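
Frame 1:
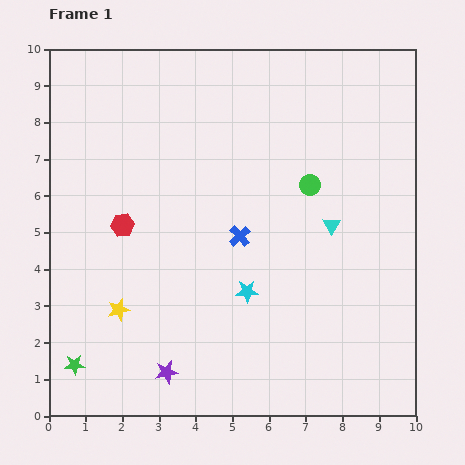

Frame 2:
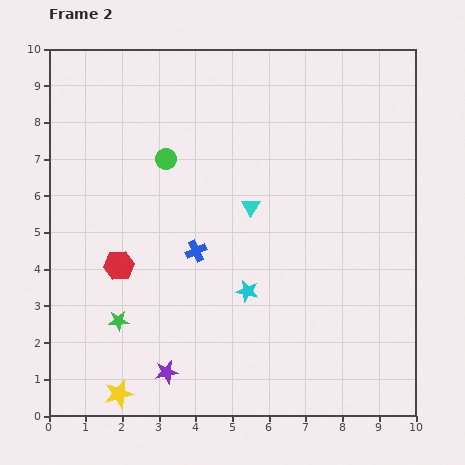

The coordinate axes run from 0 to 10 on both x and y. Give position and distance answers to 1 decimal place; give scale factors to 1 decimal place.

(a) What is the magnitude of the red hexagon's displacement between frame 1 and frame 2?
1.1

The red hexagon moved from (2.0, 5.2) to (1.9, 4.1), a distance of √(0.1² + 1.1²) ≈ 1.1.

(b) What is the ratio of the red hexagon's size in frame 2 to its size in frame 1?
1.3×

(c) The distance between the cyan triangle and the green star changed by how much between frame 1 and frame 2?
-3.2

Distance in frame 1: 8.0. Distance in frame 2: 4.8.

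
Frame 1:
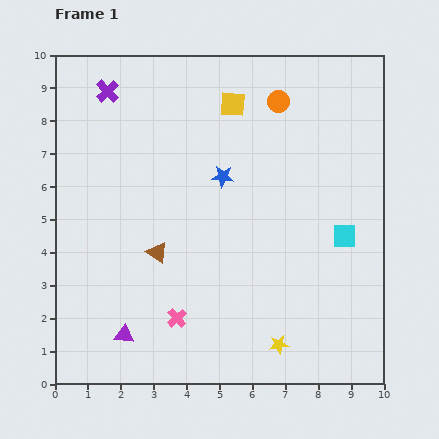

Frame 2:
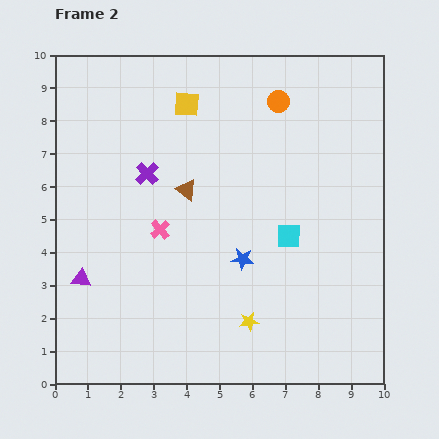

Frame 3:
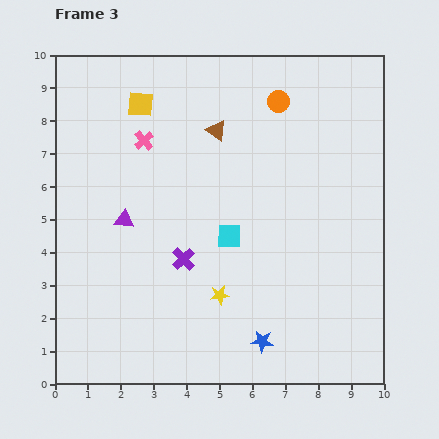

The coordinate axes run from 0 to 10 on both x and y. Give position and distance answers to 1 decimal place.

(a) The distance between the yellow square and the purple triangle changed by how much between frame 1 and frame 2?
-1.5

Distance in frame 1: 7.7. Distance in frame 2: 6.2.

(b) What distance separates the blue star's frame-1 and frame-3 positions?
5.1

The blue star moved from (5.1, 6.3) to (6.3, 1.3), a distance of √(1.2² + 5.0²) ≈ 5.1.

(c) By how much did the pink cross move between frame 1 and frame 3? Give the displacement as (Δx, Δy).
(-1.0, 5.4)

The pink cross was at (3.7, 2.0) in frame 1 and (2.7, 7.4) in frame 3.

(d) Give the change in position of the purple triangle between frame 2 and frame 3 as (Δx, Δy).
(1.3, 1.8)

The purple triangle was at (0.8, 3.2) in frame 2 and (2.1, 5.0) in frame 3.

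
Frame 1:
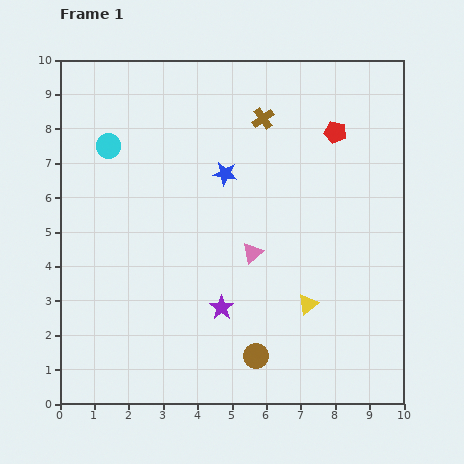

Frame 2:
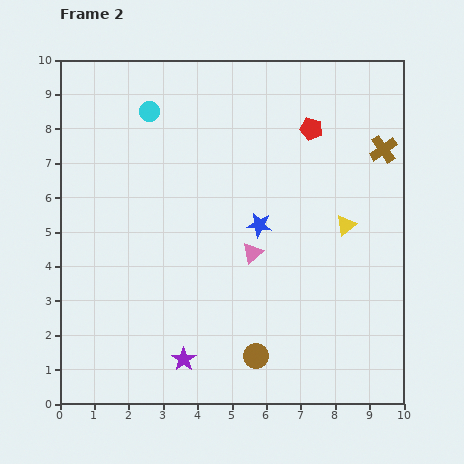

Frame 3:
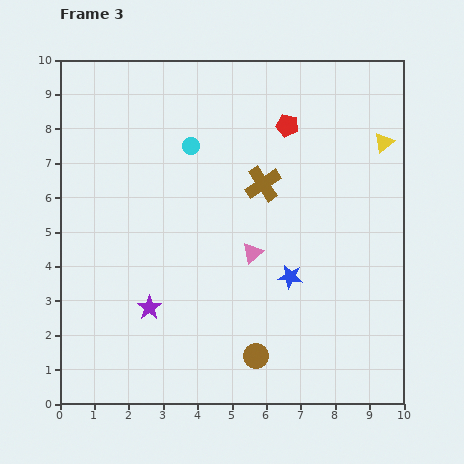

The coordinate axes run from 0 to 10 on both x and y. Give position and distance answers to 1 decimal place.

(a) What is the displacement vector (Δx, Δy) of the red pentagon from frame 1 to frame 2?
(-0.7, 0.1)

The red pentagon was at (8.0, 7.9) in frame 1 and (7.3, 8.0) in frame 2.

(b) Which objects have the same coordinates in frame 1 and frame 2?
the brown circle, the pink triangle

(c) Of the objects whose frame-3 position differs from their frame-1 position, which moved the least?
the red pentagon

(moved 1.4)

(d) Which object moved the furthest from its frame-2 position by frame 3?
the brown cross

(moved 3.6; next 2.6)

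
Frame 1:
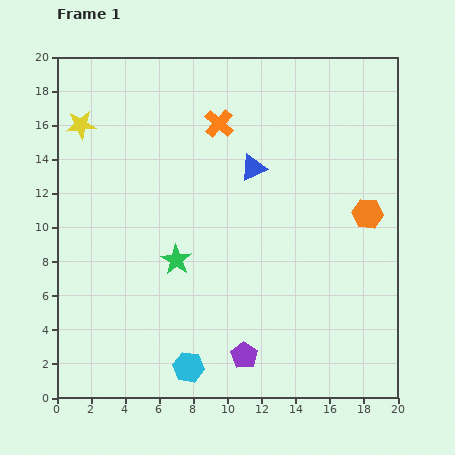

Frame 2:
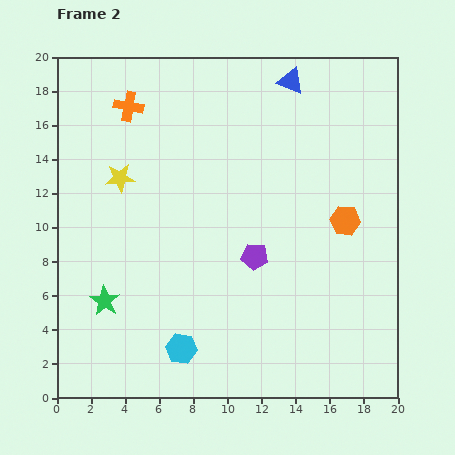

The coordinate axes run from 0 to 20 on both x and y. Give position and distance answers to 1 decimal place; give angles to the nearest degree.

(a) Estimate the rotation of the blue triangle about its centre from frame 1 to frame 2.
46° clockwise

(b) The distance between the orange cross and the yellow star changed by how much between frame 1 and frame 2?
-3.9

Distance in frame 1: 8.1. Distance in frame 2: 4.2.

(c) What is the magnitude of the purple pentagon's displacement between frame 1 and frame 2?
5.8

The purple pentagon moved from (11.0, 2.5) to (11.6, 8.3), a distance of √(0.6² + 5.8²) ≈ 5.8.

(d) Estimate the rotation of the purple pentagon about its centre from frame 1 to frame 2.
27° counter-clockwise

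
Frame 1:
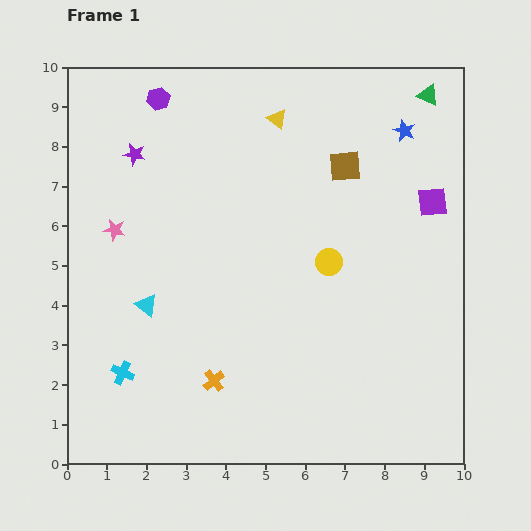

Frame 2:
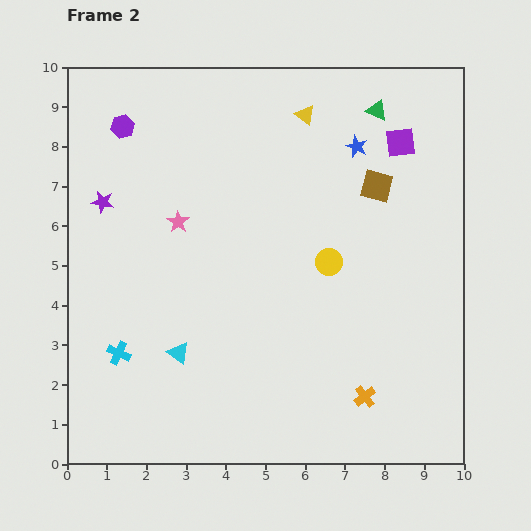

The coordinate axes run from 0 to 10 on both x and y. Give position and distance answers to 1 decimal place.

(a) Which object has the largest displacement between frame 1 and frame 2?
the orange cross

(moved 3.8; next 1.7)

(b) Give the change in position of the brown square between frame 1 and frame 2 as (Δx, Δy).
(0.8, -0.5)

The brown square was at (7.0, 7.5) in frame 1 and (7.8, 7.0) in frame 2.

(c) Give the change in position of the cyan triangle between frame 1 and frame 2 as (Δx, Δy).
(0.8, -1.2)

The cyan triangle was at (2.0, 4.0) in frame 1 and (2.8, 2.8) in frame 2.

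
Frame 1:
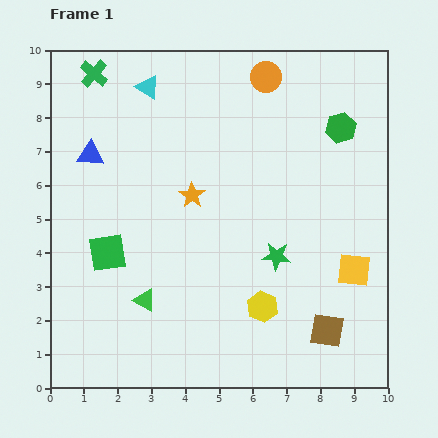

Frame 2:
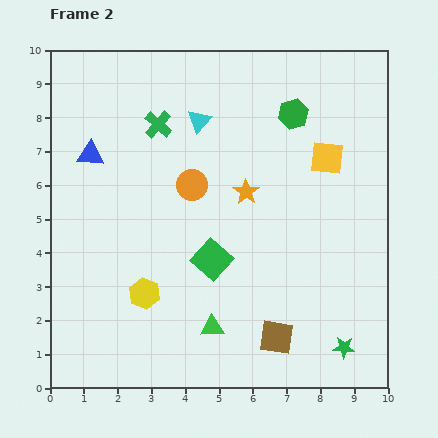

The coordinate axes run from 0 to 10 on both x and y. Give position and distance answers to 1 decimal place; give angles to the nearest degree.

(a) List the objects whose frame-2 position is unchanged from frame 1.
the blue triangle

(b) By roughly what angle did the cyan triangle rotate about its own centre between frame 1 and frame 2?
37° clockwise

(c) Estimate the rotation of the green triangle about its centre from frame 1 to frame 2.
33° counter-clockwise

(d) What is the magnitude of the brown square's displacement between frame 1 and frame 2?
1.5

The brown square moved from (8.2, 1.7) to (6.7, 1.5), a distance of √(1.5² + 0.2²) ≈ 1.5.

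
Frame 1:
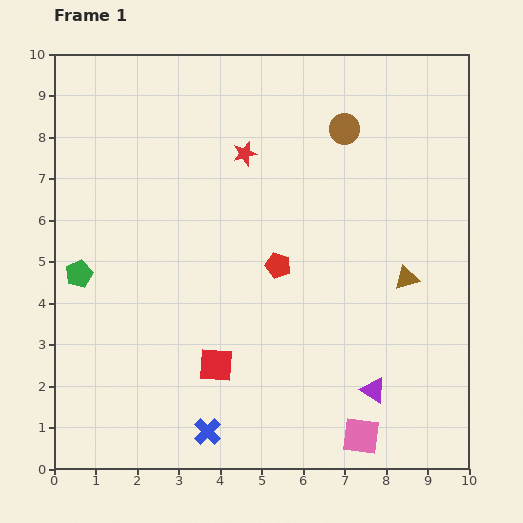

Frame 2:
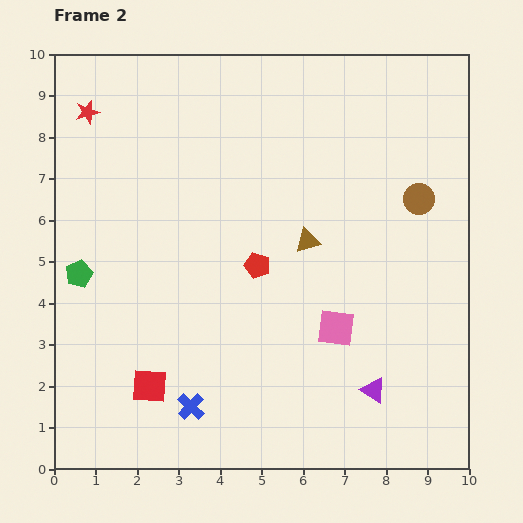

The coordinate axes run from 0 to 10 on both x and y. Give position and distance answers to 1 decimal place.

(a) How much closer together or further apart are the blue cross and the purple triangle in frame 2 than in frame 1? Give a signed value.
+0.3

Distance in frame 1: 4.1. Distance in frame 2: 4.4.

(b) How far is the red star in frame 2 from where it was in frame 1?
3.9

The red star moved from (4.6, 7.6) to (0.8, 8.6), a distance of √(3.8² + 1.0²) ≈ 3.9.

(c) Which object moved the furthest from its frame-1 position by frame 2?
the red star

(moved 3.9; next 2.7)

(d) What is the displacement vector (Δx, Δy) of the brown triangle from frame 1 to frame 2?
(-2.4, 0.9)

The brown triangle was at (8.5, 4.6) in frame 1 and (6.1, 5.5) in frame 2.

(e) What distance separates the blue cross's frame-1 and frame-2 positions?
0.7

The blue cross moved from (3.7, 0.9) to (3.3, 1.5), a distance of √(0.4² + 0.6²) ≈ 0.7.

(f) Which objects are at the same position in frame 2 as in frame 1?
the green pentagon, the purple triangle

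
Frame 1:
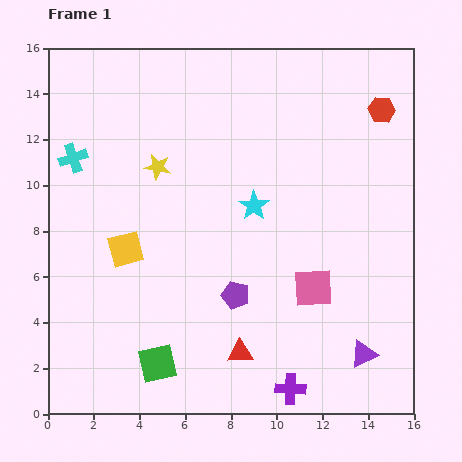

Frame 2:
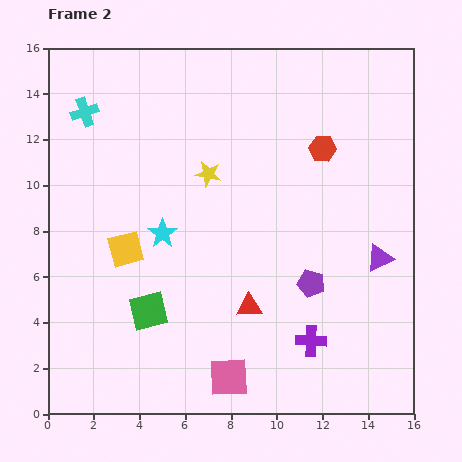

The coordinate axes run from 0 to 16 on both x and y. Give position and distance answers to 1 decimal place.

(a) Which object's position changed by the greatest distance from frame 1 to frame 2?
the pink square

(moved 5.4; next 4.3)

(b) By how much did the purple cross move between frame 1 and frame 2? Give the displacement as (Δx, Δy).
(0.9, 2.1)

The purple cross was at (10.6, 1.1) in frame 1 and (11.5, 3.2) in frame 2.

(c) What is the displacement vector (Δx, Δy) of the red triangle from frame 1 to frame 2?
(0.4, 2.0)

The red triangle was at (8.4, 2.7) in frame 1 and (8.8, 4.7) in frame 2.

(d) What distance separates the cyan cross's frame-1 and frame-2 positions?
2.1

The cyan cross moved from (1.1, 11.2) to (1.6, 13.2), a distance of √(0.5² + 2.0²) ≈ 2.1.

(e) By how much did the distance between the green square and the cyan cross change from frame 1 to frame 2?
-0.6

Distance in frame 1: 9.7. Distance in frame 2: 9.1.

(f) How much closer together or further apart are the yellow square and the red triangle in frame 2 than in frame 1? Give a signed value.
-0.7

Distance in frame 1: 6.7. Distance in frame 2: 6.0.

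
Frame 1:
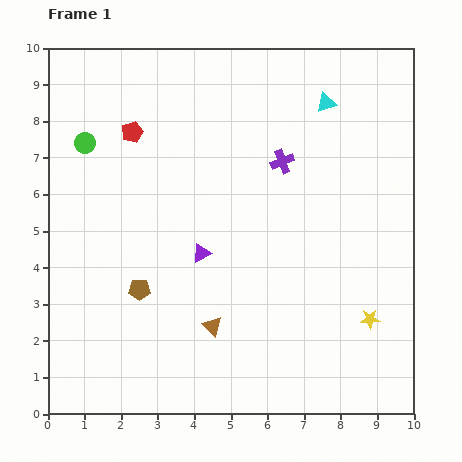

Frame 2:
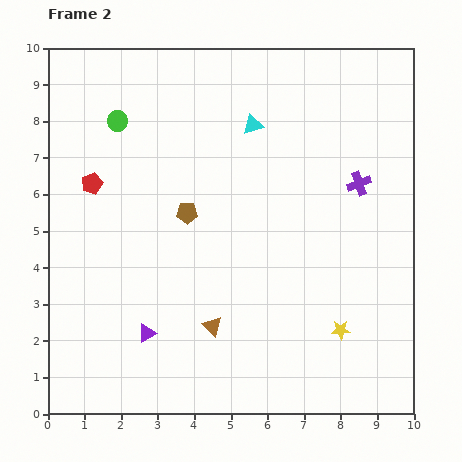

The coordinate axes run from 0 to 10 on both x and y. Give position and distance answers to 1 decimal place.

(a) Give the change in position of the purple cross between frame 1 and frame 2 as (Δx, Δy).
(2.1, -0.6)

The purple cross was at (6.4, 6.9) in frame 1 and (8.5, 6.3) in frame 2.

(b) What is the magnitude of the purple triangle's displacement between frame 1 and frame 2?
2.7

The purple triangle moved from (4.2, 4.4) to (2.7, 2.2), a distance of √(1.5² + 2.2²) ≈ 2.7.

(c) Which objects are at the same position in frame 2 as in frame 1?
the brown triangle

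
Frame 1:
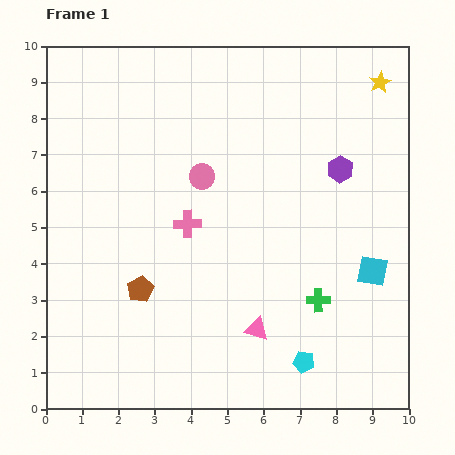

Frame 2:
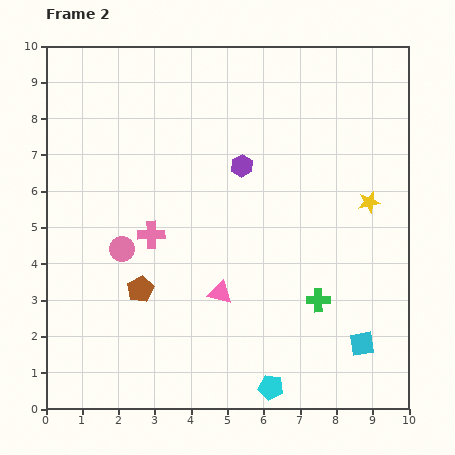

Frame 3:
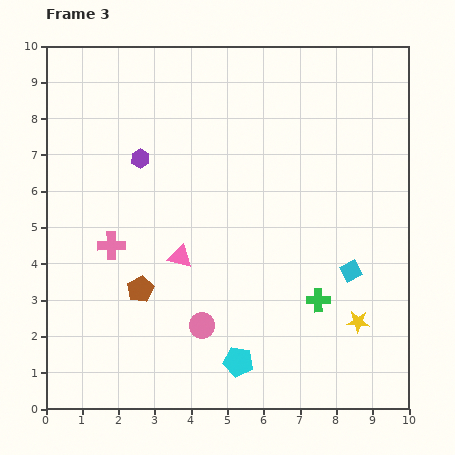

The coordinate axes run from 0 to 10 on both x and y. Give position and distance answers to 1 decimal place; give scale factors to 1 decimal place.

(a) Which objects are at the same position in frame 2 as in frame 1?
the brown pentagon, the green cross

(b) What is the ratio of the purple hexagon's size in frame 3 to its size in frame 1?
0.7×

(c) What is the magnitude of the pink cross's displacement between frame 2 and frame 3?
1.1

The pink cross moved from (2.9, 4.8) to (1.8, 4.5), a distance of √(1.1² + 0.3²) ≈ 1.1.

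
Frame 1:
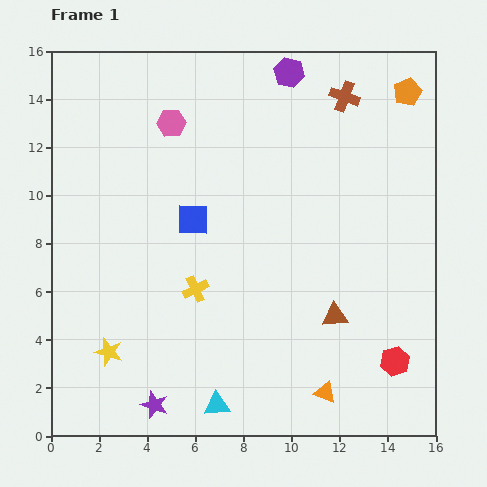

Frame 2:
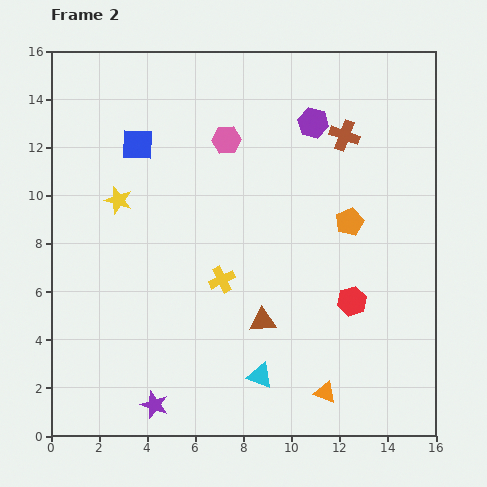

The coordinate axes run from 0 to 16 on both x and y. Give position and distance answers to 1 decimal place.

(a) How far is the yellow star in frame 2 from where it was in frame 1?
6.3

The yellow star moved from (2.4, 3.5) to (2.8, 9.8), a distance of √(0.4² + 6.3²) ≈ 6.3.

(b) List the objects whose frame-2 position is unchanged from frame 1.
the purple star, the orange triangle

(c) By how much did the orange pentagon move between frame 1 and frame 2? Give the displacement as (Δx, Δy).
(-2.4, -5.4)

The orange pentagon was at (14.8, 14.3) in frame 1 and (12.4, 8.9) in frame 2.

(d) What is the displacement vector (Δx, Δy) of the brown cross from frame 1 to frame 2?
(0.0, -1.6)

The brown cross was at (12.2, 14.1) in frame 1 and (12.2, 12.5) in frame 2.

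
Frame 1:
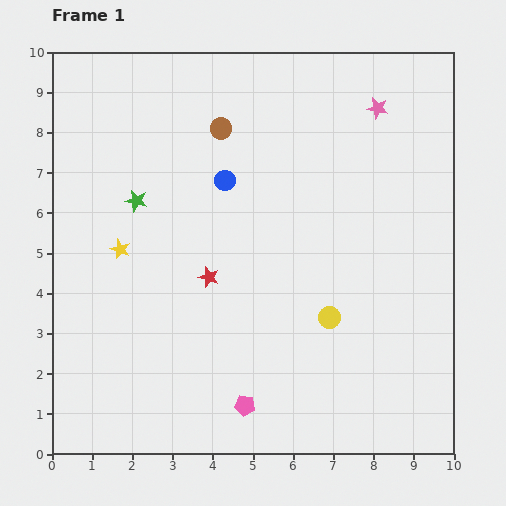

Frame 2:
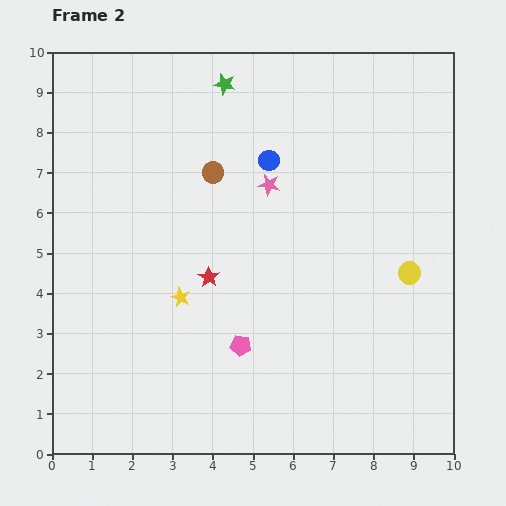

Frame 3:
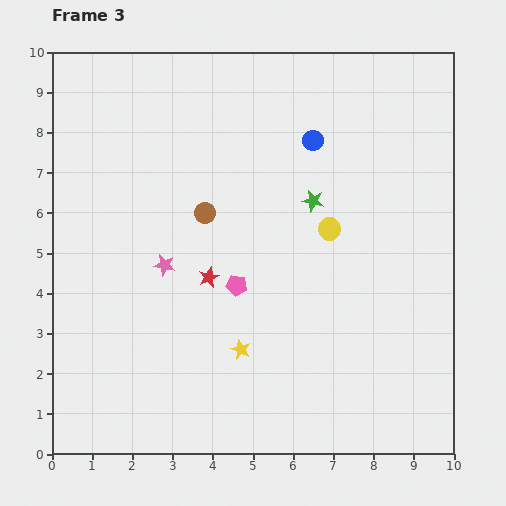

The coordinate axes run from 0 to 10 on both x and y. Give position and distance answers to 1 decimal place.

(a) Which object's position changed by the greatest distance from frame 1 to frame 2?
the green star

(moved 3.6; next 3.3)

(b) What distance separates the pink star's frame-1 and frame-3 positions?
6.6

The pink star moved from (8.1, 8.6) to (2.8, 4.7), a distance of √(5.3² + 3.9²) ≈ 6.6.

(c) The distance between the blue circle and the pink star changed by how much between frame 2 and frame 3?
+4.2

Distance in frame 2: 0.6. Distance in frame 3: 4.8.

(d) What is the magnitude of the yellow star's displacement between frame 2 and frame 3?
2.0

The yellow star moved from (3.2, 3.9) to (4.7, 2.6), a distance of √(1.5² + 1.3²) ≈ 2.0.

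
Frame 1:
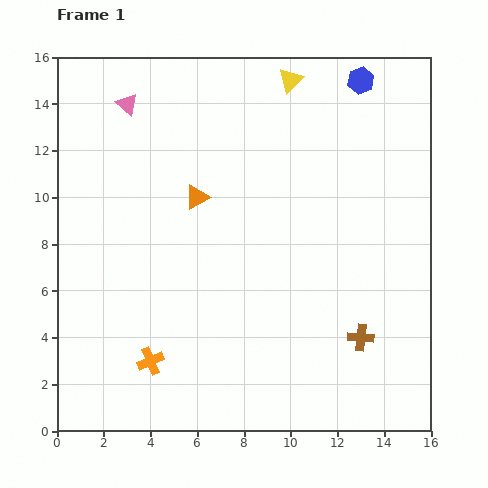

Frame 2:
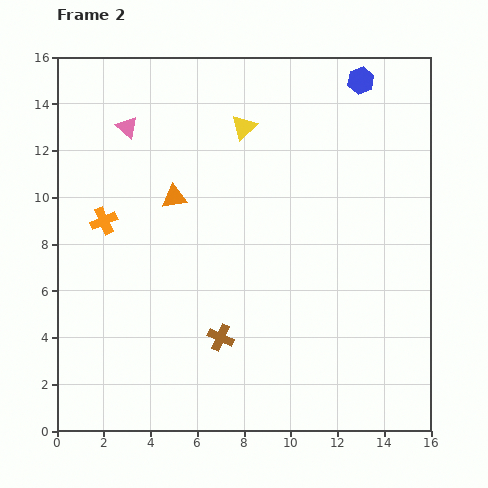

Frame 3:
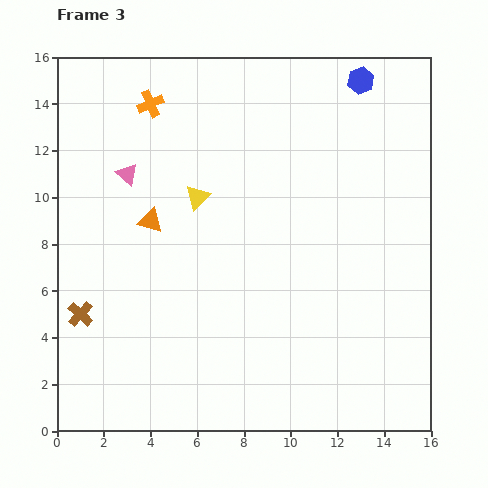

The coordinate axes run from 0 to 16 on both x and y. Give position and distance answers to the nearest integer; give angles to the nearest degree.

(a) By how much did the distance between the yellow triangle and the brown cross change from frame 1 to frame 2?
-2

Distance in frame 1: 11. Distance in frame 2: 9.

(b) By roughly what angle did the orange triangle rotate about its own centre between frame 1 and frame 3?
46° clockwise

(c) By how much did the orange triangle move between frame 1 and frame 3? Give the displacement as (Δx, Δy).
(-2, -1)

The orange triangle was at (6, 10) in frame 1 and (4, 9) in frame 3.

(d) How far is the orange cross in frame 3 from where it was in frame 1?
11

The orange cross moved from (4, 3) to (4, 14), a distance of √(0² + 11²) ≈ 11.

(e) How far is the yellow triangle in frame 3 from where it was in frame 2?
4

The yellow triangle moved from (8, 13) to (6, 10), a distance of √(2² + 3²) ≈ 4.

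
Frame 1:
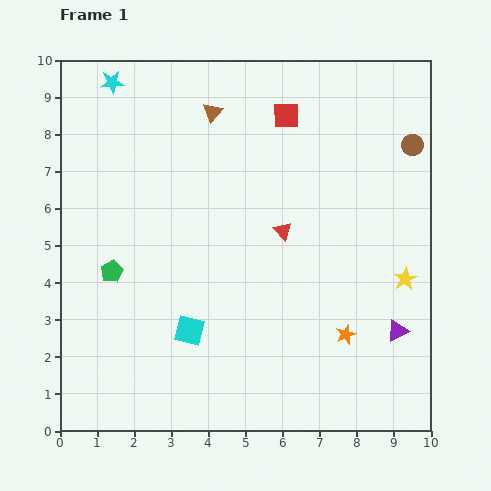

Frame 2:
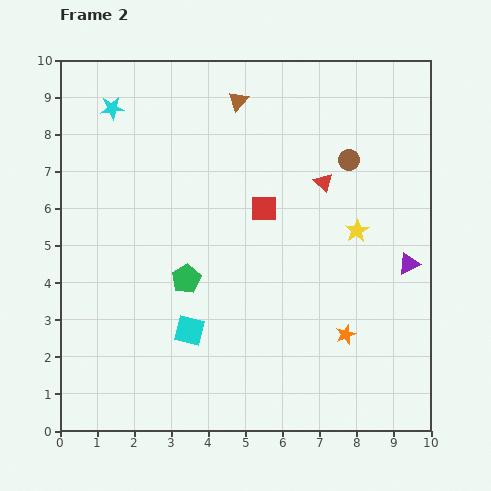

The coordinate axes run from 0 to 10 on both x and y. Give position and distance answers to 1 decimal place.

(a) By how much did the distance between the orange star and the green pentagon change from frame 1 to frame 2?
-1.9

Distance in frame 1: 6.5. Distance in frame 2: 4.6.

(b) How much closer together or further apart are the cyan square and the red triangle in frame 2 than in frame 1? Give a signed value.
+1.7

Distance in frame 1: 3.7. Distance in frame 2: 5.4.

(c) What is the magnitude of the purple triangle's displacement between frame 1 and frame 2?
1.8

The purple triangle moved from (9.1, 2.7) to (9.4, 4.5), a distance of √(0.3² + 1.8²) ≈ 1.8.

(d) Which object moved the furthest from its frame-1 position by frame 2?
the red square

(moved 2.6; next 2.0)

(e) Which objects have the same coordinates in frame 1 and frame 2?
the cyan square, the orange star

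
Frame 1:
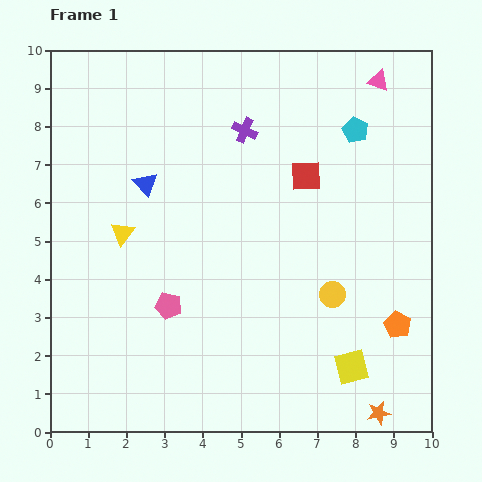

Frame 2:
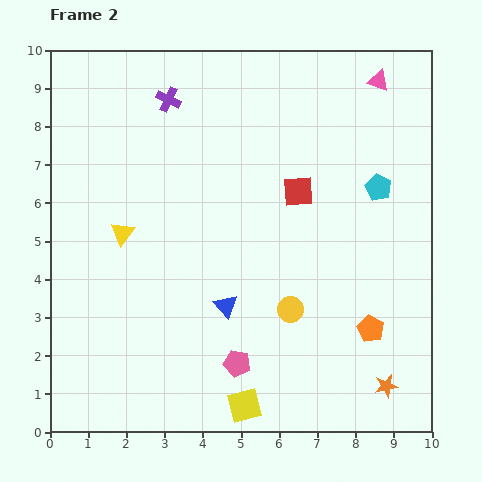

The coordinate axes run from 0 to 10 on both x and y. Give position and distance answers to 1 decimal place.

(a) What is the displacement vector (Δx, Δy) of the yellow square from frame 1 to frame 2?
(-2.8, -1.0)

The yellow square was at (7.9, 1.7) in frame 1 and (5.1, 0.7) in frame 2.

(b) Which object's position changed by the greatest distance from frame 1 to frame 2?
the blue triangle

(moved 3.8; next 3.0)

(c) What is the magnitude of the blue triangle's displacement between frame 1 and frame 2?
3.8

The blue triangle moved from (2.5, 6.5) to (4.6, 3.3), a distance of √(2.1² + 3.2²) ≈ 3.8.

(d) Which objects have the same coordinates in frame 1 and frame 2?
the yellow triangle, the pink triangle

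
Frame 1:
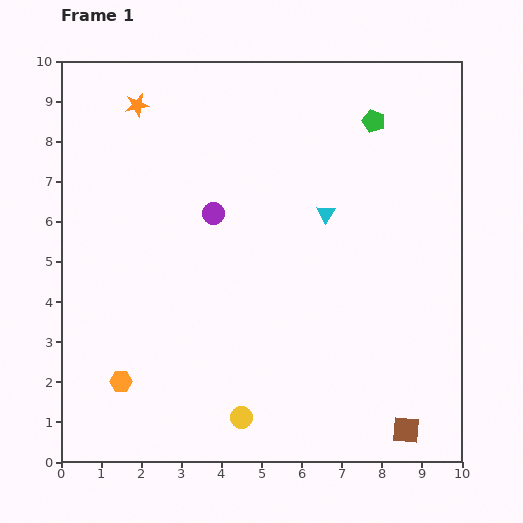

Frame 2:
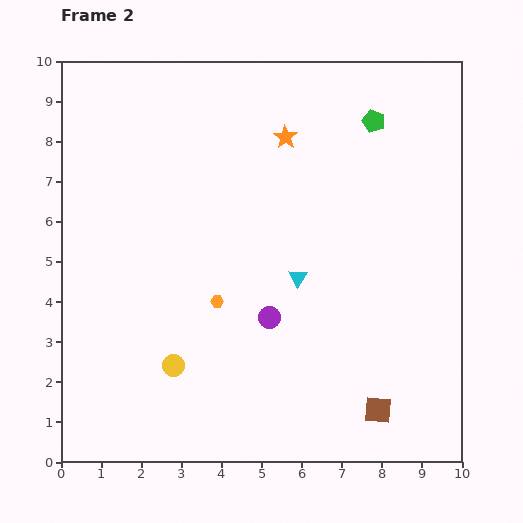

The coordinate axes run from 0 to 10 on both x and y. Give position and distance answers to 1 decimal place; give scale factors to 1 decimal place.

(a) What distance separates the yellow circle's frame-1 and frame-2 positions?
2.1

The yellow circle moved from (4.5, 1.1) to (2.8, 2.4), a distance of √(1.7² + 1.3²) ≈ 2.1.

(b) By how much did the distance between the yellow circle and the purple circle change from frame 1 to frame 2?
-2.4

Distance in frame 1: 5.1. Distance in frame 2: 2.7.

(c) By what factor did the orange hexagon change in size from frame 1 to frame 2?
0.6×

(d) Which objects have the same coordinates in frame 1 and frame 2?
the green pentagon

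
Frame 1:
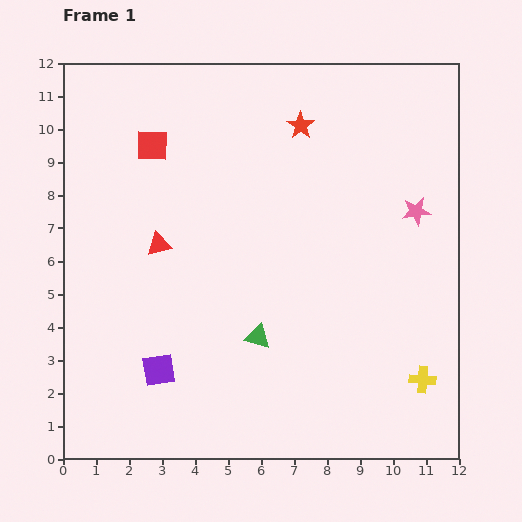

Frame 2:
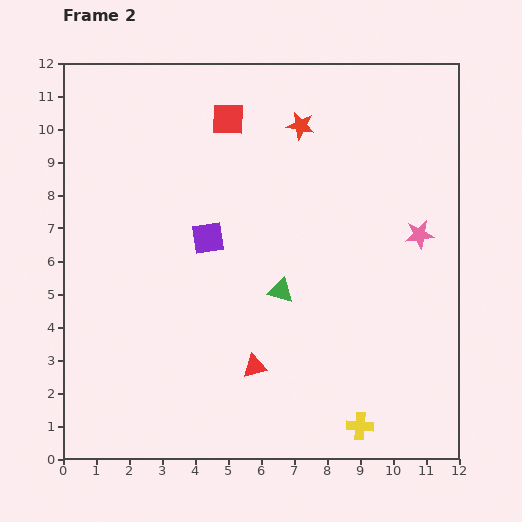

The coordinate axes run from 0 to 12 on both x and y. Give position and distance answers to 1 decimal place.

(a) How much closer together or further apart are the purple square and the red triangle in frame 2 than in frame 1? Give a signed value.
+0.3

Distance in frame 1: 3.8. Distance in frame 2: 4.1.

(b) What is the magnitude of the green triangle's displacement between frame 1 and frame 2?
1.6

The green triangle moved from (5.9, 3.7) to (6.6, 5.1), a distance of √(0.7² + 1.4²) ≈ 1.6.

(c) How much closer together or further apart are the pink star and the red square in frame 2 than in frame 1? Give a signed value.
-1.4

Distance in frame 1: 8.2. Distance in frame 2: 6.8.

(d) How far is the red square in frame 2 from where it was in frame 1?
2.4

The red square moved from (2.7, 9.5) to (5.0, 10.3), a distance of √(2.3² + 0.8²) ≈ 2.4.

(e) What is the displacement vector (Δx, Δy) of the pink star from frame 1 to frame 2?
(0.1, -0.7)

The pink star was at (10.7, 7.5) in frame 1 and (10.8, 6.8) in frame 2.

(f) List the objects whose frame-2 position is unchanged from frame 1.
the red star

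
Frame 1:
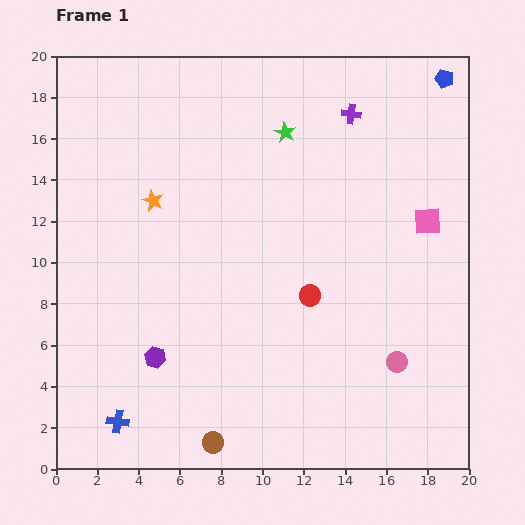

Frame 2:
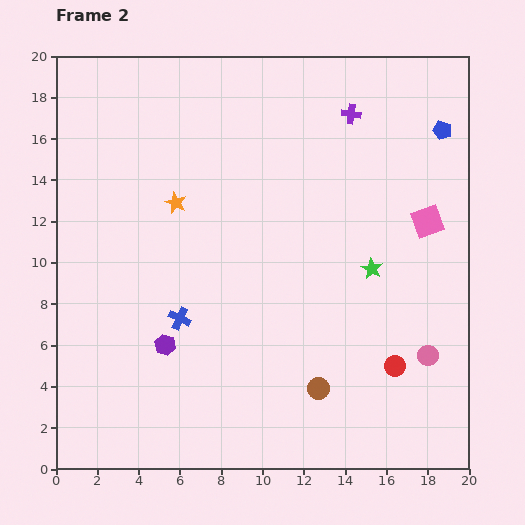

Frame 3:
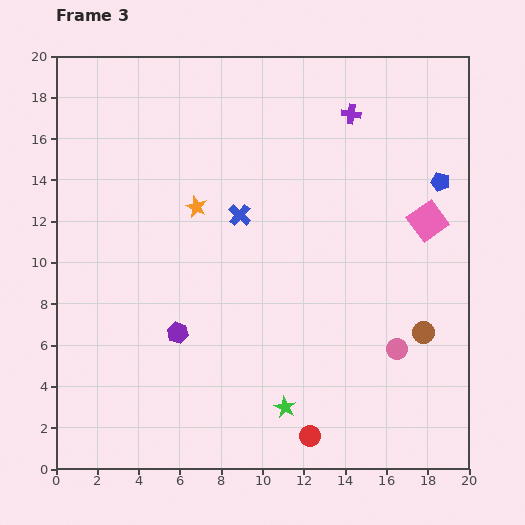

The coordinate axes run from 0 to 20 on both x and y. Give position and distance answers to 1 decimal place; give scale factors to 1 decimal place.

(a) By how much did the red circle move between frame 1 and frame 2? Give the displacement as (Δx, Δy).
(4.1, -3.4)

The red circle was at (12.3, 8.4) in frame 1 and (16.4, 5.0) in frame 2.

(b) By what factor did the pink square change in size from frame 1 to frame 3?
1.3×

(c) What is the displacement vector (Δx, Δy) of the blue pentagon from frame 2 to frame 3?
(-0.1, -2.5)

The blue pentagon was at (18.7, 16.4) in frame 2 and (18.6, 13.9) in frame 3.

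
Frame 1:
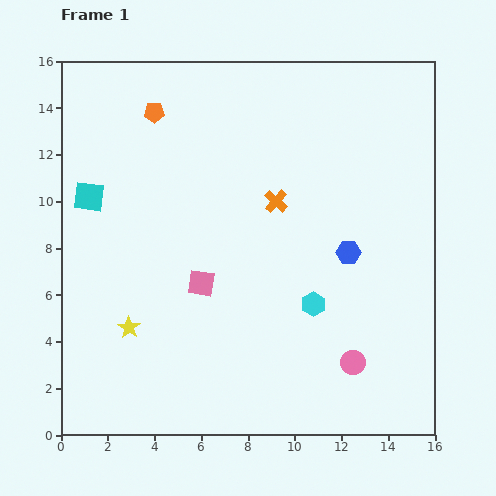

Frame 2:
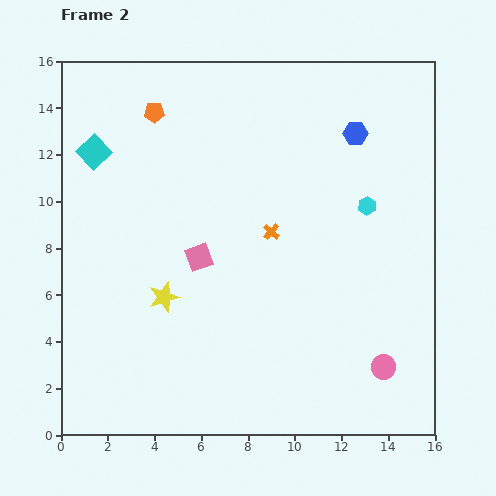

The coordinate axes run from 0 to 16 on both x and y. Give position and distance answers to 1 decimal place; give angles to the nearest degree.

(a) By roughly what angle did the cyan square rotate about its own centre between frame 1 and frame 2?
39° clockwise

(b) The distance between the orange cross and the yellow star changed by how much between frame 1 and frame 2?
-2.9

Distance in frame 1: 8.3. Distance in frame 2: 5.4.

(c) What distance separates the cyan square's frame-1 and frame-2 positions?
1.9

The cyan square moved from (1.2, 10.2) to (1.4, 12.1), a distance of √(0.2² + 1.9²) ≈ 1.9.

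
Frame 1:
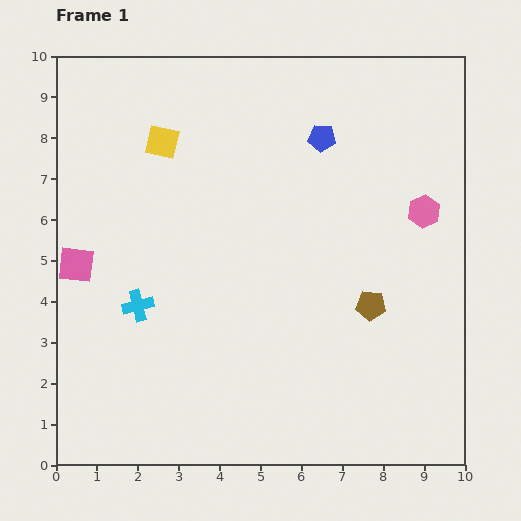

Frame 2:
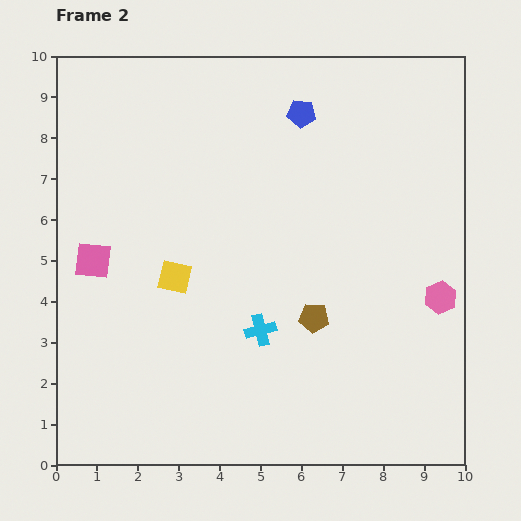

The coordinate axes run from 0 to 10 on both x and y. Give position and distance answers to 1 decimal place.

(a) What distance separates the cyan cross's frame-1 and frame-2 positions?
3.1

The cyan cross moved from (2.0, 3.9) to (5.0, 3.3), a distance of √(3.0² + 0.6²) ≈ 3.1.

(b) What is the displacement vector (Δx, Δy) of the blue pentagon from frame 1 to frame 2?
(-0.5, 0.6)

The blue pentagon was at (6.5, 8.0) in frame 1 and (6.0, 8.6) in frame 2.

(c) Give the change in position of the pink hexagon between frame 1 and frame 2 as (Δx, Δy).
(0.4, -2.1)

The pink hexagon was at (9.0, 6.2) in frame 1 and (9.4, 4.1) in frame 2.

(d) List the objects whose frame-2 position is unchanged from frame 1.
none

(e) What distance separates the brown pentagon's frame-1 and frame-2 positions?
1.4

The brown pentagon moved from (7.7, 3.9) to (6.3, 3.6), a distance of √(1.4² + 0.3²) ≈ 1.4.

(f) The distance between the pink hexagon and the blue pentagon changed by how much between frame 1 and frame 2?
+2.5

Distance in frame 1: 3.1. Distance in frame 2: 5.6.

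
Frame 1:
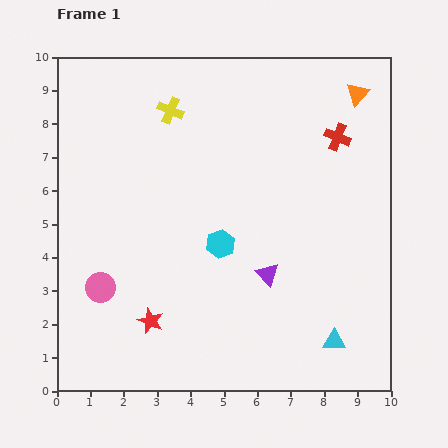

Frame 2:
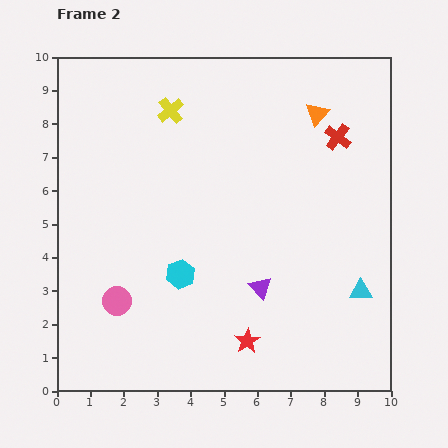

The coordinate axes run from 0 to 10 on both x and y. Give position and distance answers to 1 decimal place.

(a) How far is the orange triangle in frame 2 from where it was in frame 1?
1.3

The orange triangle moved from (9.0, 8.9) to (7.8, 8.3), a distance of √(1.2² + 0.6²) ≈ 1.3.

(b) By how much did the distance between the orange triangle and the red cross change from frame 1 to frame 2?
-0.5

Distance in frame 1: 1.4. Distance in frame 2: 0.9.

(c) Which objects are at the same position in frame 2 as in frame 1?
the yellow cross, the red cross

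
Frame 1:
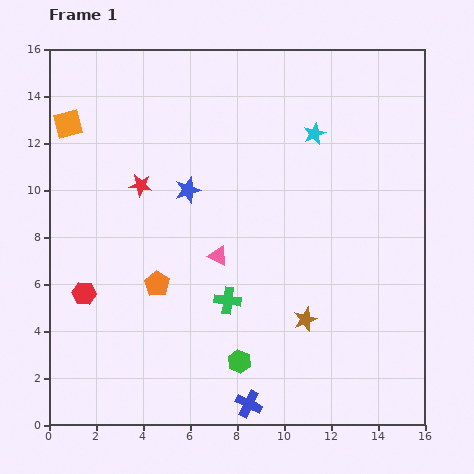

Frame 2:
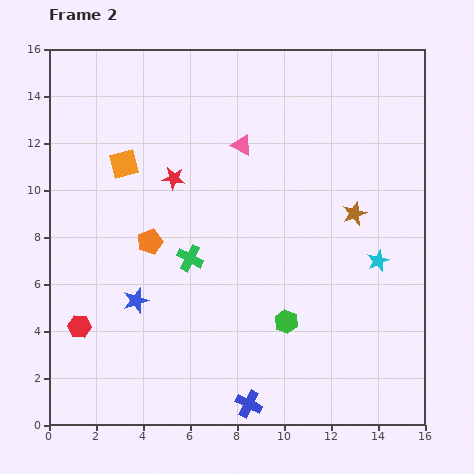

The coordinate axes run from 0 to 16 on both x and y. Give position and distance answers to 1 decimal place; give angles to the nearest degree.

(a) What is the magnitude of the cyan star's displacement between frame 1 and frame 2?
6.0

The cyan star moved from (11.3, 12.4) to (14.0, 7.0), a distance of √(2.7² + 5.4²) ≈ 6.0.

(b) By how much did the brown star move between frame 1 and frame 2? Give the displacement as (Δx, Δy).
(2.1, 4.5)

The brown star was at (10.9, 4.5) in frame 1 and (13.0, 9.0) in frame 2.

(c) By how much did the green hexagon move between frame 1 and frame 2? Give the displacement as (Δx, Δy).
(2.0, 1.7)

The green hexagon was at (8.1, 2.7) in frame 1 and (10.1, 4.4) in frame 2.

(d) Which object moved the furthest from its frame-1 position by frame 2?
the cyan star

(moved 6.0; next 5.2)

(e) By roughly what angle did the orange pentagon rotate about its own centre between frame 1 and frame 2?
21° clockwise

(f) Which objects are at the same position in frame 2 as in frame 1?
the blue cross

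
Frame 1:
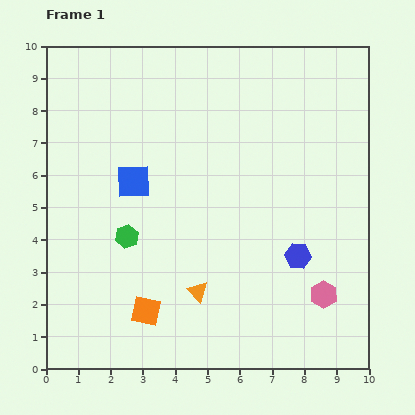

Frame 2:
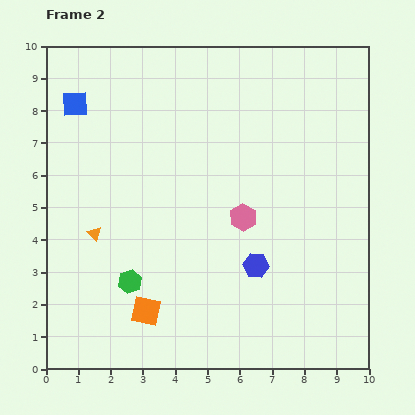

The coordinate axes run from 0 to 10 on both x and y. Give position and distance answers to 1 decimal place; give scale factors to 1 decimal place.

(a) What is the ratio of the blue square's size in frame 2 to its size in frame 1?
0.7×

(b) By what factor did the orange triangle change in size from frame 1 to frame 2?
0.7×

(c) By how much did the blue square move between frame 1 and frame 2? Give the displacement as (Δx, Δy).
(-1.8, 2.4)

The blue square was at (2.7, 5.8) in frame 1 and (0.9, 8.2) in frame 2.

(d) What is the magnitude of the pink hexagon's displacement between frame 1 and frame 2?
3.5

The pink hexagon moved from (8.6, 2.3) to (6.1, 4.7), a distance of √(2.5² + 2.4²) ≈ 3.5.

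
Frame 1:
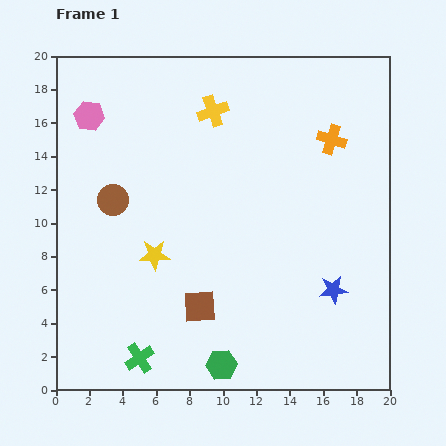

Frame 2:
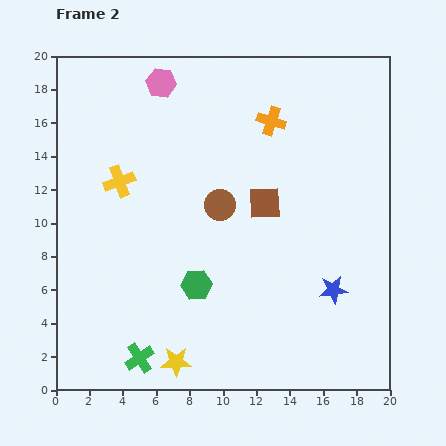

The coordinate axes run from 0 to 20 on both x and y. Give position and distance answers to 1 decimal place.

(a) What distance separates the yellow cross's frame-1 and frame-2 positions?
7.0

The yellow cross moved from (9.4, 16.7) to (3.8, 12.5), a distance of √(5.6² + 4.2²) ≈ 7.0.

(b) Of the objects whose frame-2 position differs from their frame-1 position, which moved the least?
the orange cross

(moved 3.8)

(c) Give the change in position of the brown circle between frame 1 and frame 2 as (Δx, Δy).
(6.4, -0.3)

The brown circle was at (3.4, 11.4) in frame 1 and (9.8, 11.1) in frame 2.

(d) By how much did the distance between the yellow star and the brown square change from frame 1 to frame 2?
+6.8

Distance in frame 1: 4.1. Distance in frame 2: 10.9.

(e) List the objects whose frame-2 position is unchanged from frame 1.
the blue star, the green cross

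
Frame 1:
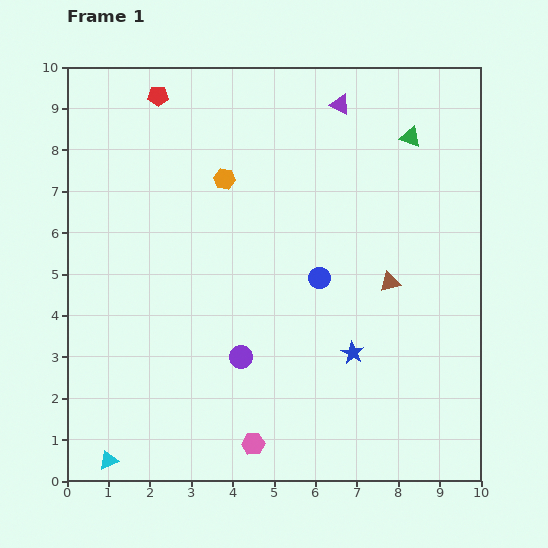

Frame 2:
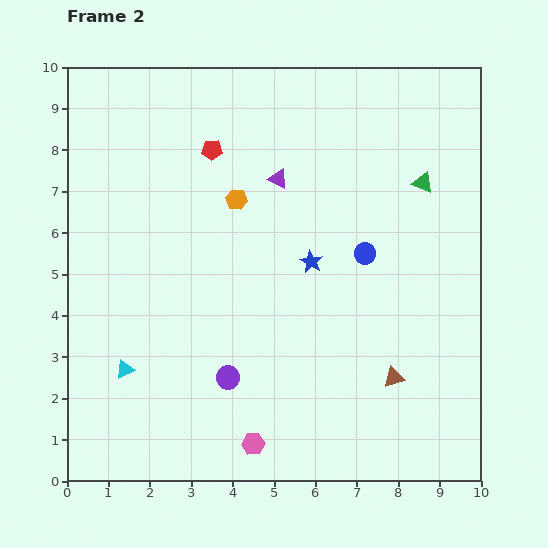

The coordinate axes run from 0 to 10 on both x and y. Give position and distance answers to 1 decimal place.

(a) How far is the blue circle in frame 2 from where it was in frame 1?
1.3

The blue circle moved from (6.1, 4.9) to (7.2, 5.5), a distance of √(1.1² + 0.6²) ≈ 1.3.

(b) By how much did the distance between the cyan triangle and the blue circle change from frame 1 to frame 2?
-0.3

Distance in frame 1: 6.7. Distance in frame 2: 6.4.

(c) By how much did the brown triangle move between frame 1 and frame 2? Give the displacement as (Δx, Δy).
(0.1, -2.3)

The brown triangle was at (7.8, 4.8) in frame 1 and (7.9, 2.5) in frame 2.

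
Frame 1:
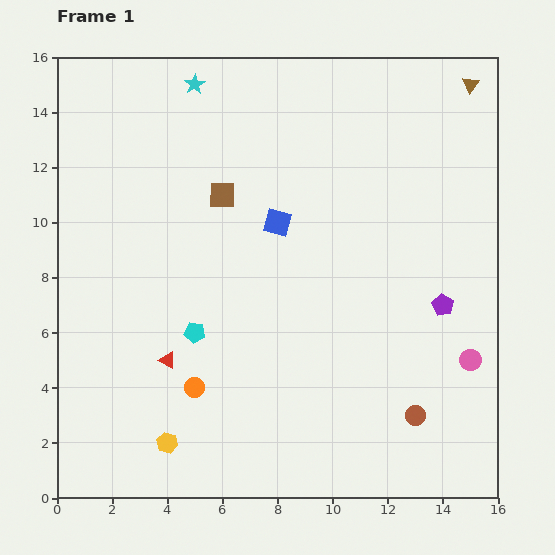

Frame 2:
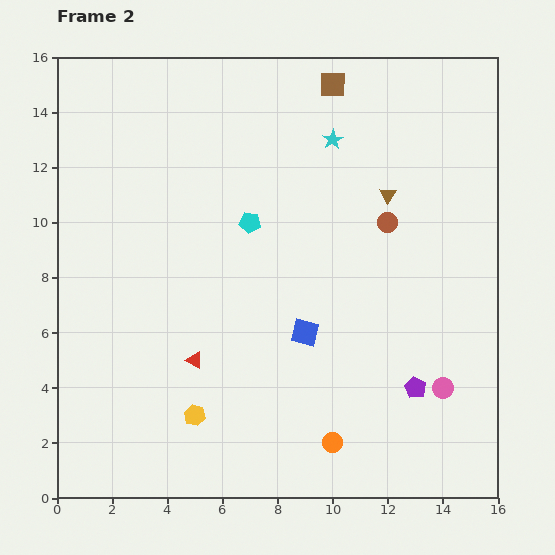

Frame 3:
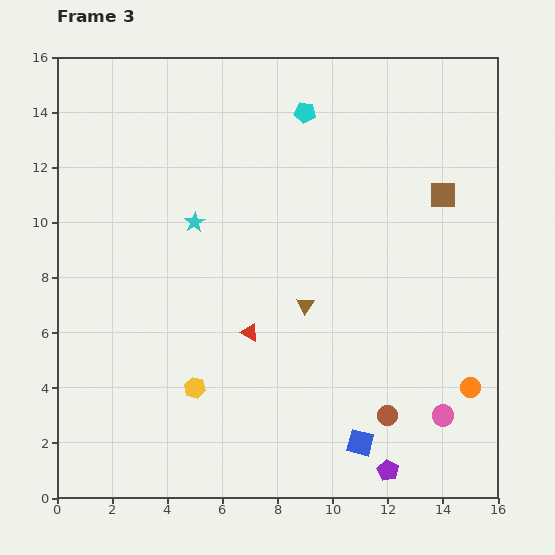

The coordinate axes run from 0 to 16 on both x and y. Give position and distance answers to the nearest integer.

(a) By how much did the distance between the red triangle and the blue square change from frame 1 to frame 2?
-2

Distance in frame 1: 6. Distance in frame 2: 4.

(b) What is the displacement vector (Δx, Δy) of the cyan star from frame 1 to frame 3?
(0, -5)

The cyan star was at (5, 15) in frame 1 and (5, 10) in frame 3.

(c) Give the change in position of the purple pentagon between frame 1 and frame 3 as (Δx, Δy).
(-2, -6)

The purple pentagon was at (14, 7) in frame 1 and (12, 1) in frame 3.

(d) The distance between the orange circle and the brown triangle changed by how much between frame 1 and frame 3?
-8

Distance in frame 1: 15. Distance in frame 3: 7.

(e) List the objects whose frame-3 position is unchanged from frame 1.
none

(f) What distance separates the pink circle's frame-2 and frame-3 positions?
1

The pink circle moved from (14, 4) to (14, 3), a distance of √(0² + 1²) ≈ 1.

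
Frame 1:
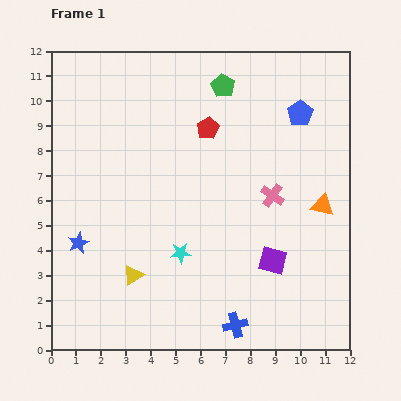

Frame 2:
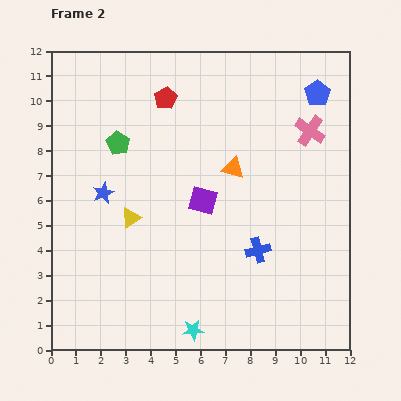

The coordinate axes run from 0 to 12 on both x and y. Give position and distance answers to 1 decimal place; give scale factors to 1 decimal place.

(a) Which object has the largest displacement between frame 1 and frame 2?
the green pentagon

(moved 4.8; next 3.9)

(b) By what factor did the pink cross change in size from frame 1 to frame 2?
1.3×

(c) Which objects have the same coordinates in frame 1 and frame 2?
none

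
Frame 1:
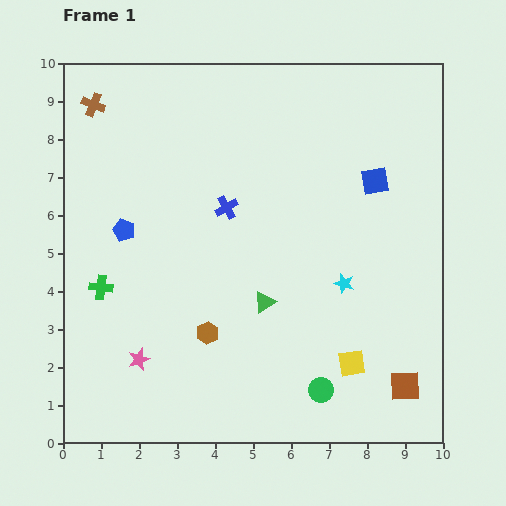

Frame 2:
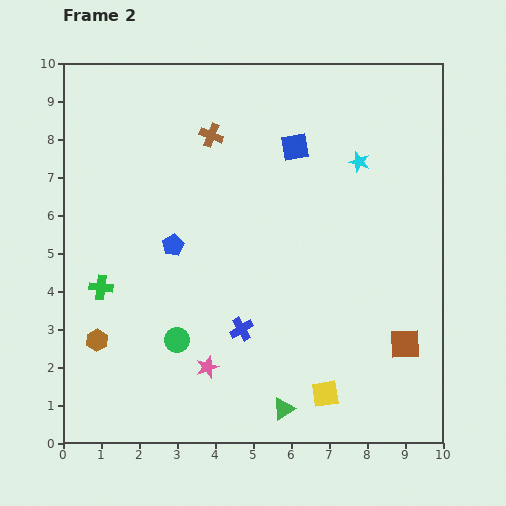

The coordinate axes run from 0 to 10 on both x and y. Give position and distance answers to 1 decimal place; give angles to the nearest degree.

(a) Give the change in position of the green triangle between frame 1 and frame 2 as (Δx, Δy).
(0.5, -2.8)

The green triangle was at (5.3, 3.7) in frame 1 and (5.8, 0.9) in frame 2.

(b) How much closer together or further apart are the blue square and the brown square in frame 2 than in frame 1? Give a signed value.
+0.5

Distance in frame 1: 5.5. Distance in frame 2: 6.0.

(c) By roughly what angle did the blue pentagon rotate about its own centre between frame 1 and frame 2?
24° clockwise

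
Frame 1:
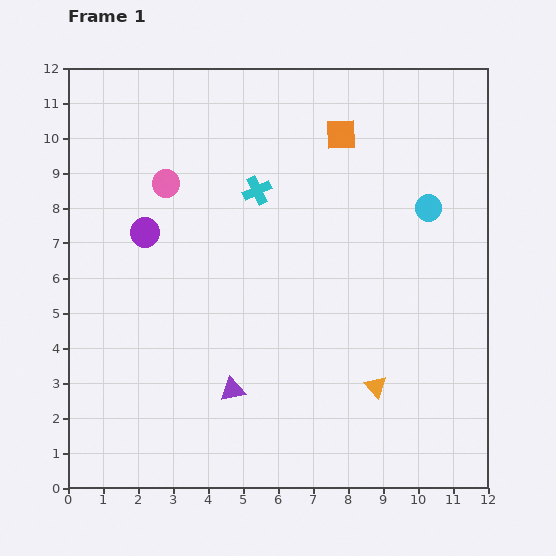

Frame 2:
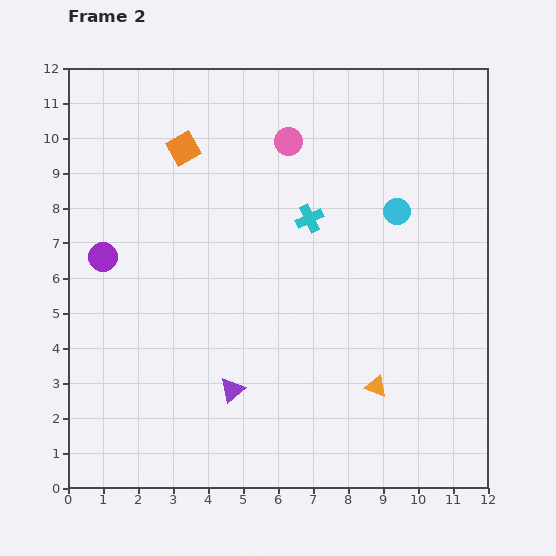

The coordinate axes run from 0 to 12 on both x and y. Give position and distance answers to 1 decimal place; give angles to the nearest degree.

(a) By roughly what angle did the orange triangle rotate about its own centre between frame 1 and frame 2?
29° counter-clockwise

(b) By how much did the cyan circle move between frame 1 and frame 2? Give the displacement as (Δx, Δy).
(-0.9, -0.1)

The cyan circle was at (10.3, 8.0) in frame 1 and (9.4, 7.9) in frame 2.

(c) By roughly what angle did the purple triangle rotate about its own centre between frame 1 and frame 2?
31° counter-clockwise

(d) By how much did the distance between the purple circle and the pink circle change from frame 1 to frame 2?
+4.7

Distance in frame 1: 1.5. Distance in frame 2: 6.2.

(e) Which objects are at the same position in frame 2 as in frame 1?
the orange triangle, the purple triangle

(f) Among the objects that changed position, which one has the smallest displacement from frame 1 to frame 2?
the cyan circle

(moved 0.9)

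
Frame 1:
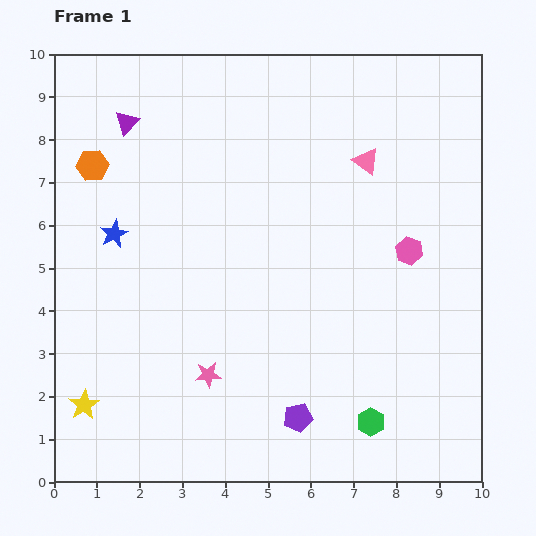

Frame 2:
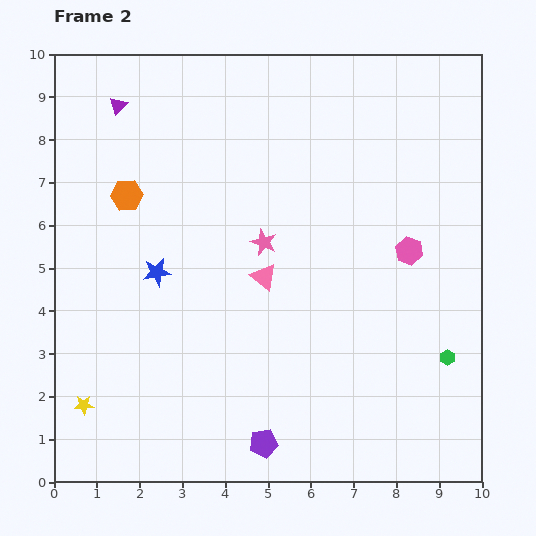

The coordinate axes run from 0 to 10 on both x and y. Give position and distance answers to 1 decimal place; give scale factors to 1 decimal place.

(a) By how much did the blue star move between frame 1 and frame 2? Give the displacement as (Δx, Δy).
(1.0, -0.9)

The blue star was at (1.4, 5.8) in frame 1 and (2.4, 4.9) in frame 2.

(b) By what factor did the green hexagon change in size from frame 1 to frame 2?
0.6×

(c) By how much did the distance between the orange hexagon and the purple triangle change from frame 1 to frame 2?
+0.8

Distance in frame 1: 1.3. Distance in frame 2: 2.1.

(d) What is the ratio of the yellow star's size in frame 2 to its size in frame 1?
0.6×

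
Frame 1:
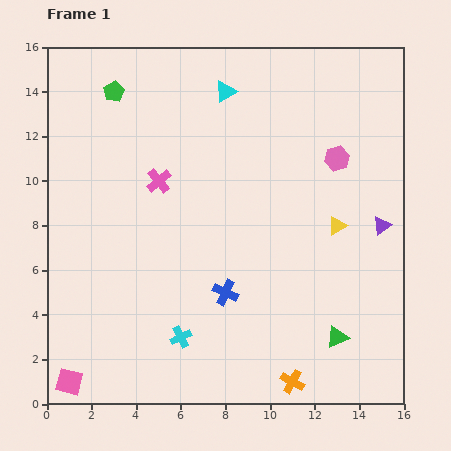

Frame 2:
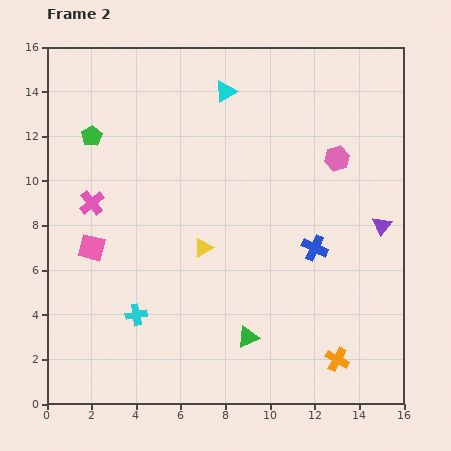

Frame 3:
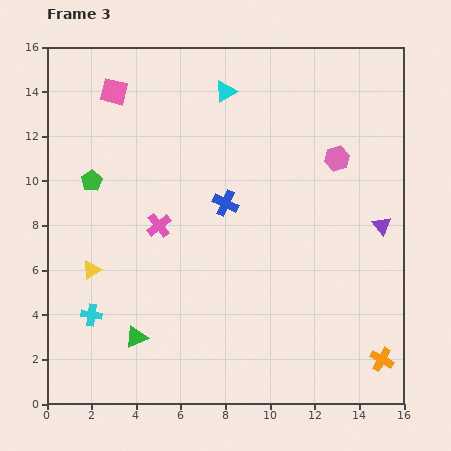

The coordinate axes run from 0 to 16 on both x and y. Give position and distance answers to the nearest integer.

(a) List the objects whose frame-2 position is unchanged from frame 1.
the purple triangle, the pink hexagon, the cyan triangle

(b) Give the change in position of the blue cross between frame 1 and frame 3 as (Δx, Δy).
(0, 4)

The blue cross was at (8, 5) in frame 1 and (8, 9) in frame 3.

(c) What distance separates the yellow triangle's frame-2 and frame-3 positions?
5

The yellow triangle moved from (7, 7) to (2, 6), a distance of √(5² + 1²) ≈ 5.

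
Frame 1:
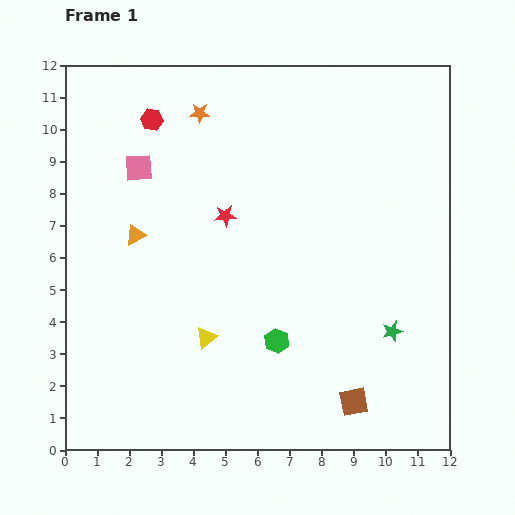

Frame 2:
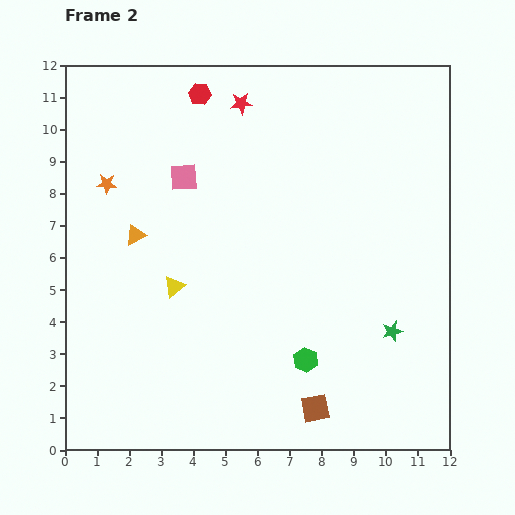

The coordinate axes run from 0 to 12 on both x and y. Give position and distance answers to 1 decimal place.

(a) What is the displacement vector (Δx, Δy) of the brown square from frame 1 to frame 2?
(-1.2, -0.2)

The brown square was at (9.0, 1.5) in frame 1 and (7.8, 1.3) in frame 2.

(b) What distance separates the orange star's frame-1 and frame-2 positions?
3.6

The orange star moved from (4.2, 10.5) to (1.3, 8.3), a distance of √(2.9² + 2.2²) ≈ 3.6.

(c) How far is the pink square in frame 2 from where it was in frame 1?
1.4

The pink square moved from (2.3, 8.8) to (3.7, 8.5), a distance of √(1.4² + 0.3²) ≈ 1.4.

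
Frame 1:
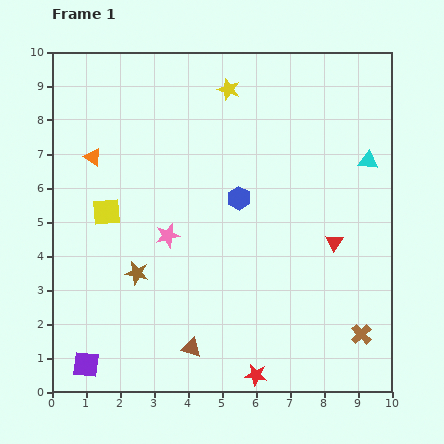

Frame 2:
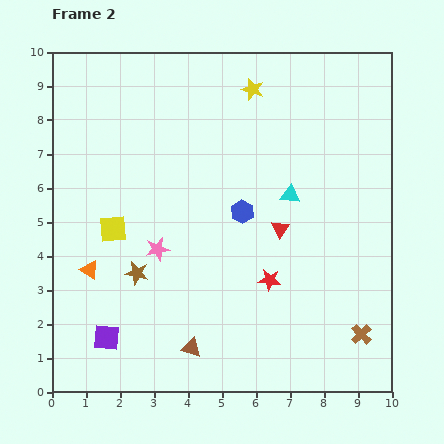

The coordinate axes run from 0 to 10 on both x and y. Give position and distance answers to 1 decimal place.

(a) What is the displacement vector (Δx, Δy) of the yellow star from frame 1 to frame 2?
(0.7, 0.0)

The yellow star was at (5.2, 8.9) in frame 1 and (5.9, 8.9) in frame 2.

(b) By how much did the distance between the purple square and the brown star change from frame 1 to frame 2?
-1.0

Distance in frame 1: 3.1. Distance in frame 2: 2.1.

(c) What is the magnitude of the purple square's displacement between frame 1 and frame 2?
1.0

The purple square moved from (1.0, 0.8) to (1.6, 1.6), a distance of √(0.6² + 0.8²) ≈ 1.0.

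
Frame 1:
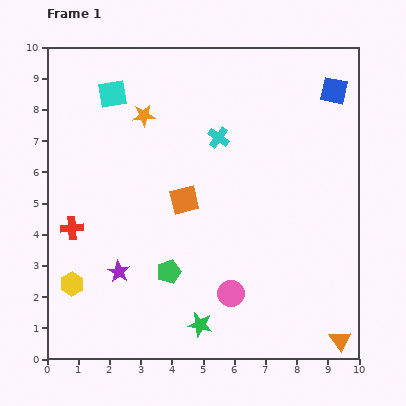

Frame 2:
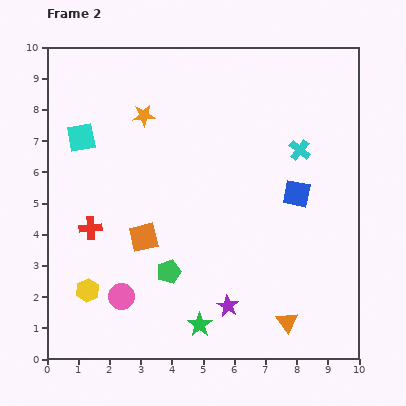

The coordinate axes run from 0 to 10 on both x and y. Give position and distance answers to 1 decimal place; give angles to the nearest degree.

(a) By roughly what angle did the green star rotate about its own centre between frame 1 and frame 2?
24° clockwise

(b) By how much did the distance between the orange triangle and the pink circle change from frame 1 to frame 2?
+1.6

Distance in frame 1: 3.8. Distance in frame 2: 5.4.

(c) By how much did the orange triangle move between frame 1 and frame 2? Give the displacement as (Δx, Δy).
(-1.7, 0.6)

The orange triangle was at (9.4, 0.6) in frame 1 and (7.7, 1.2) in frame 2.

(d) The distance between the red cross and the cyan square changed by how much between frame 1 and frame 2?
-1.6

Distance in frame 1: 4.5. Distance in frame 2: 2.9.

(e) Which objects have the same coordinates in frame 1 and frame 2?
the orange star, the green star, the green pentagon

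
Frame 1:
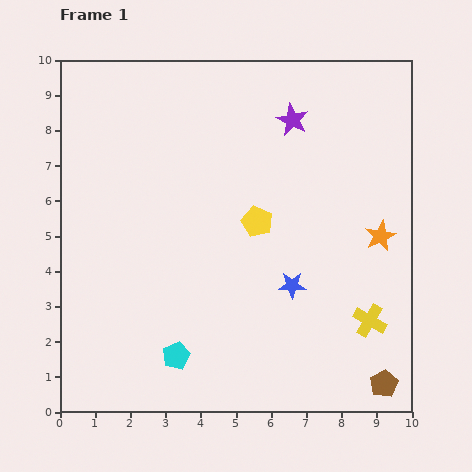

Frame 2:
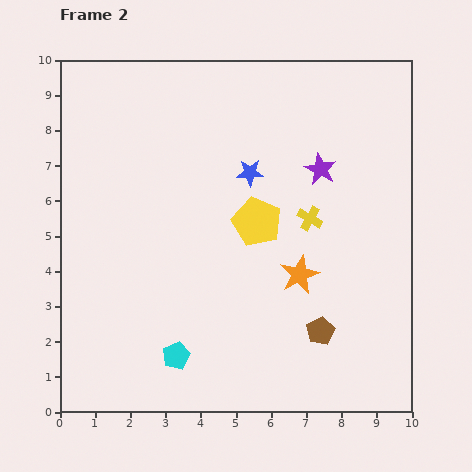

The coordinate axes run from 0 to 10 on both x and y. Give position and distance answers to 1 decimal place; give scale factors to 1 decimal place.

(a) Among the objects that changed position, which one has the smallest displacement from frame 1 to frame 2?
the purple star

(moved 1.6)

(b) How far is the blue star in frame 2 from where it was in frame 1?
3.4

The blue star moved from (6.6, 3.6) to (5.4, 6.8), a distance of √(1.2² + 3.2²) ≈ 3.4.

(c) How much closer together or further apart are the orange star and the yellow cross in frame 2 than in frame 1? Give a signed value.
-0.8

Distance in frame 1: 2.4. Distance in frame 2: 1.6.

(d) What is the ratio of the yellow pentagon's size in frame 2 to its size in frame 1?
1.6×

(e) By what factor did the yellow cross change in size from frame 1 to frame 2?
0.8×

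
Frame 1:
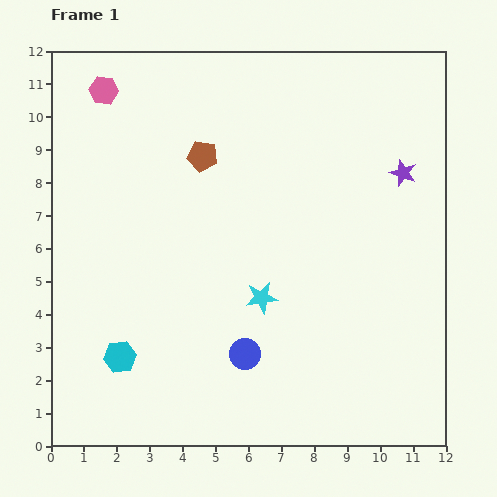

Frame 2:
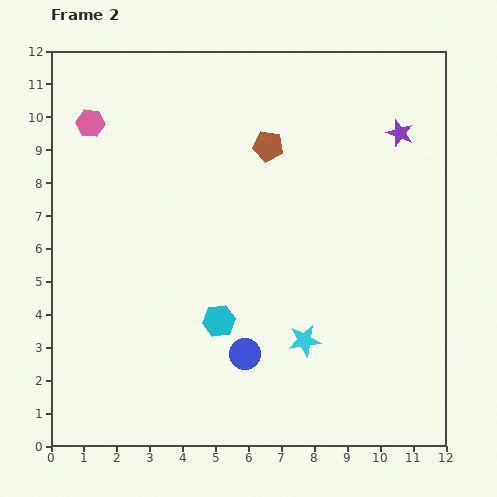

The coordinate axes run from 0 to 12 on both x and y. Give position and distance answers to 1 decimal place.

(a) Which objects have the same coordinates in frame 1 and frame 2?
the blue circle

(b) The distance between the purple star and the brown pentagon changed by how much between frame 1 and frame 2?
-2.1

Distance in frame 1: 6.1. Distance in frame 2: 4.0.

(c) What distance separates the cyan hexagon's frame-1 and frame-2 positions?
3.2

The cyan hexagon moved from (2.1, 2.7) to (5.1, 3.8), a distance of √(3.0² + 1.1²) ≈ 3.2.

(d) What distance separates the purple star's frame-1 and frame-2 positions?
1.2

The purple star moved from (10.7, 8.3) to (10.6, 9.5), a distance of √(0.1² + 1.2²) ≈ 1.2.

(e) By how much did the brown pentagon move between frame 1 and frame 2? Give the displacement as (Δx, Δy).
(2.0, 0.3)

The brown pentagon was at (4.6, 8.8) in frame 1 and (6.6, 9.1) in frame 2.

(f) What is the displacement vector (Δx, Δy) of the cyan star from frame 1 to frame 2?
(1.3, -1.3)

The cyan star was at (6.4, 4.5) in frame 1 and (7.7, 3.2) in frame 2.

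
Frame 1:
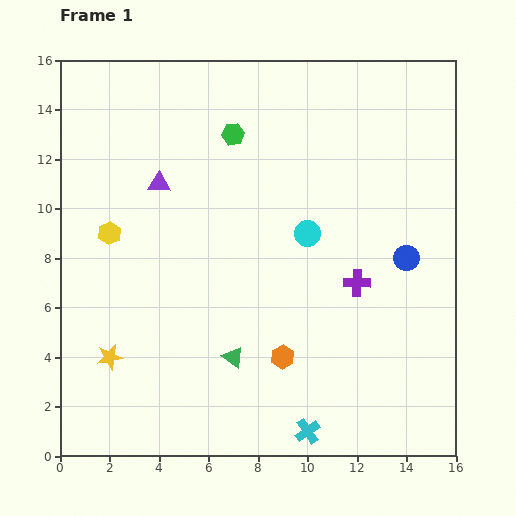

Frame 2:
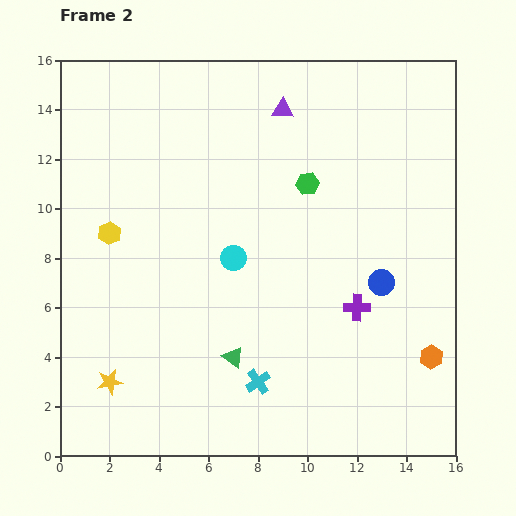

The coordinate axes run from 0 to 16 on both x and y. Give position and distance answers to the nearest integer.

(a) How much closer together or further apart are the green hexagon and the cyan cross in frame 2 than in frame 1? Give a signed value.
-4

Distance in frame 1: 12. Distance in frame 2: 8.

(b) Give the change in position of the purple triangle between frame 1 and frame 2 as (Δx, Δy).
(5, 3)

The purple triangle was at (4, 11) in frame 1 and (9, 14) in frame 2.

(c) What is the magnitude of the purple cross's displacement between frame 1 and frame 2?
1

The purple cross moved from (12, 7) to (12, 6), a distance of √(0² + 1²) ≈ 1.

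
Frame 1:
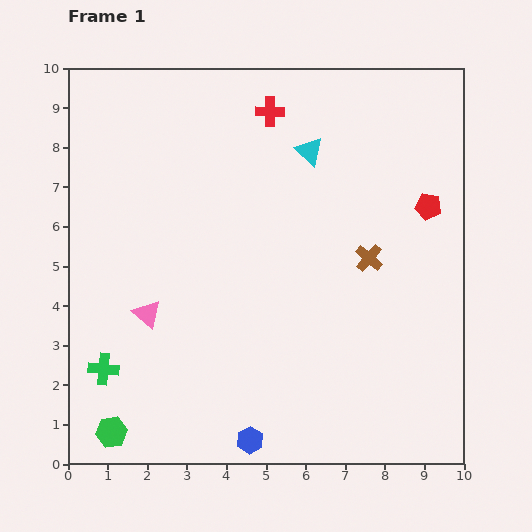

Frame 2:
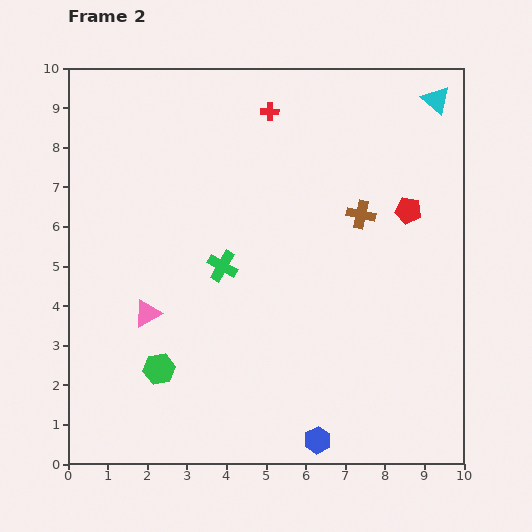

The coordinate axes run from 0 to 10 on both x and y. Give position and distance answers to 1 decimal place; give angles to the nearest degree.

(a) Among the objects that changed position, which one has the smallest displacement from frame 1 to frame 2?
the red pentagon

(moved 0.5)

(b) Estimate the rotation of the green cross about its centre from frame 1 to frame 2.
24° clockwise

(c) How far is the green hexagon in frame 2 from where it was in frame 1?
2.0

The green hexagon moved from (1.1, 0.8) to (2.3, 2.4), a distance of √(1.2² + 1.6²) ≈ 2.0.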